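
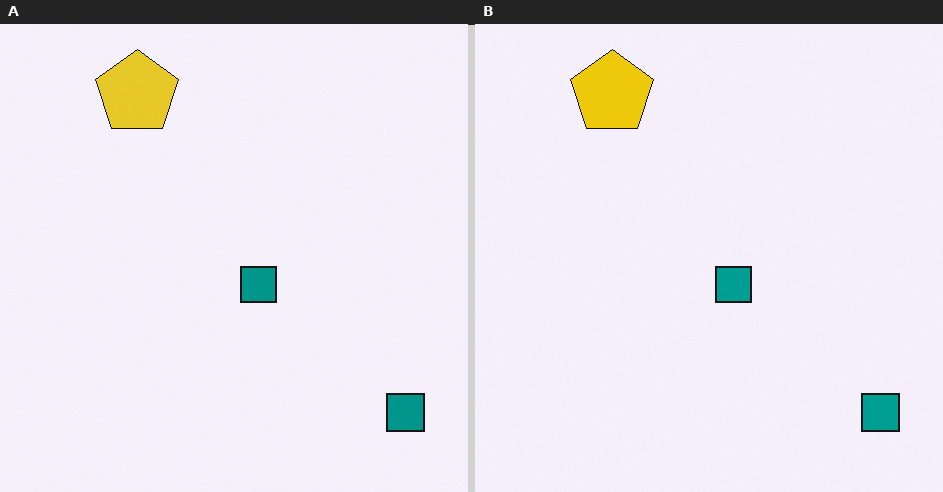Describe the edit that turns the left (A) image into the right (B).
The image was slightly oversaturated.

All colors are more vivid — a global saturation change.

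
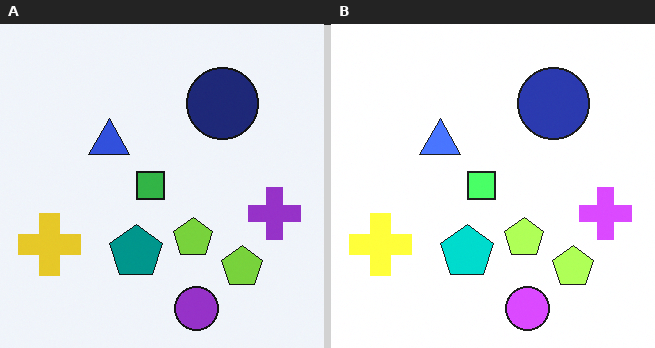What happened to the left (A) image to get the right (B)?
It was noticeably brightened.

Every pixel — background and shapes alike — is uniformly brightened.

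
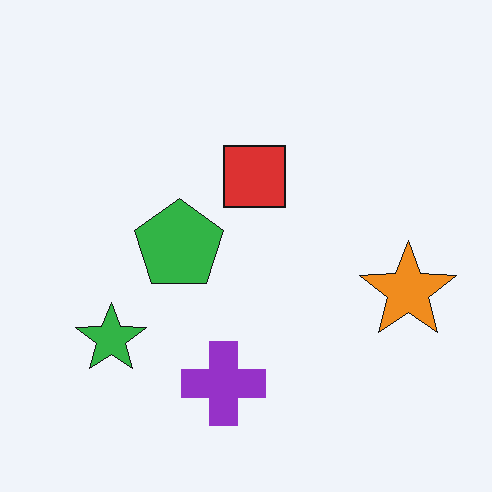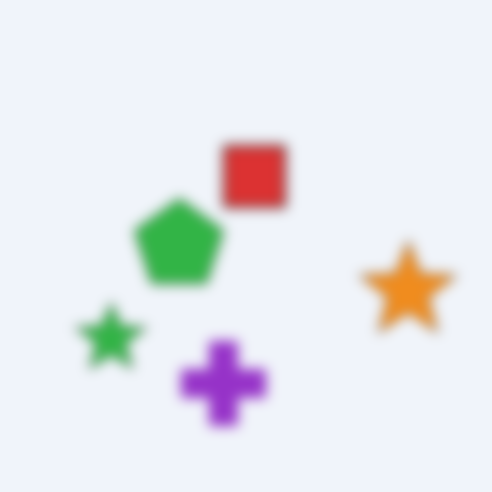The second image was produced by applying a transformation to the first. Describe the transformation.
This is the original image strongly gaussian-blurred.

Shape edges and outlines are uniformly softened across the whole image.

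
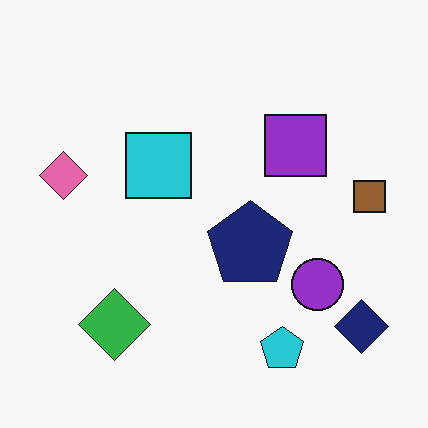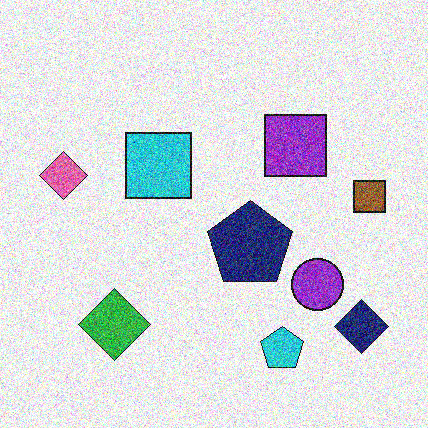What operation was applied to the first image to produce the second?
It was degraded with a thick layer of grain.

Random speckle covers the whole image, including the flat background.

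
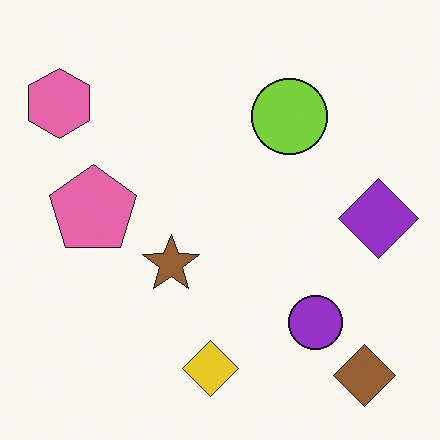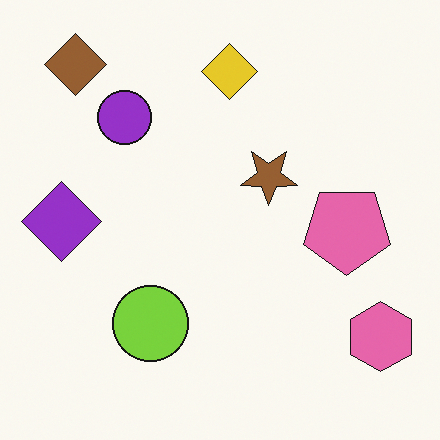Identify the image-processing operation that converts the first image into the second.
This is the original image rotated 180°.

The brown diamond sits in the bottom-right of the first image and the top-left of the second — consistent with a whole-image 180° rotation.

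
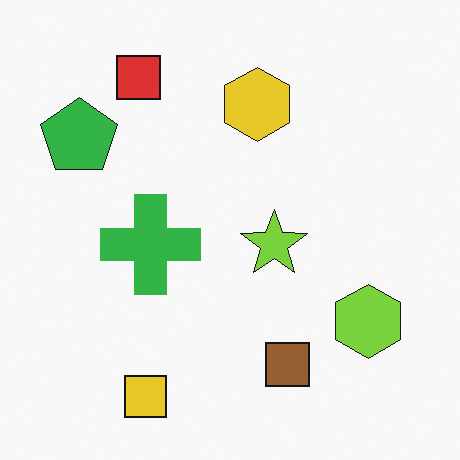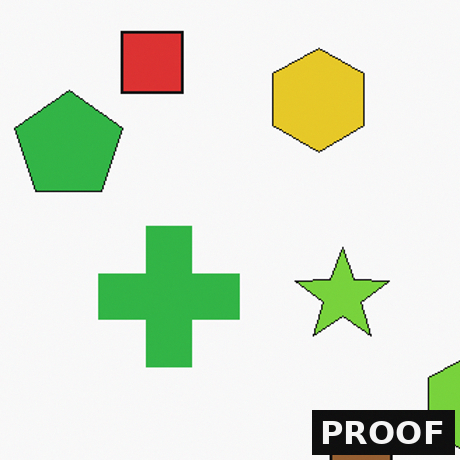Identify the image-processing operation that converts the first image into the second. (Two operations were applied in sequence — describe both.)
The transformation is: cropped to a modestly smaller region and rescaled, then watermarked with the text "PROOF" in the lower-right corner.

The visible shapes are larger and the field of view is narrower; shapes near the original edges may be partly or wholly outside the frame — a crop-and-rescale. A dark label reading "PROOF" appears in the lower-right corner.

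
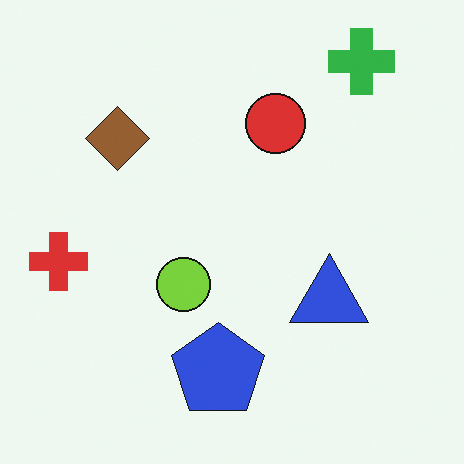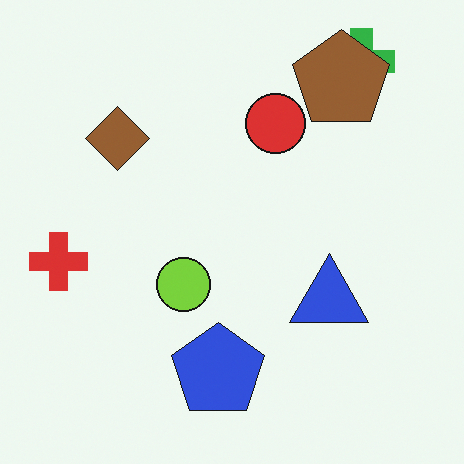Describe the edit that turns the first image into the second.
The second image is the first overlaid with an additional brown pentagon.

A brown pentagon appears in the second image that is absent from the first.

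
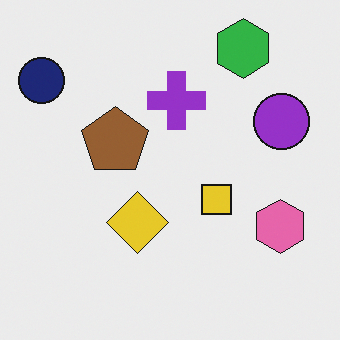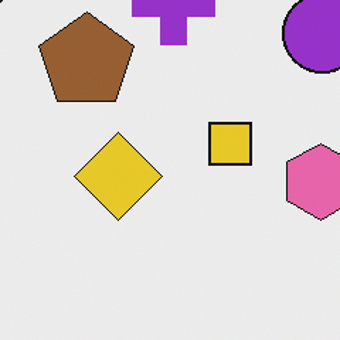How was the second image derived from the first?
The transformation is: cropped to a modestly smaller region and rescaled.

The visible shapes are larger and the field of view is narrower; shapes near the original edges may be partly or wholly outside the frame — a crop-and-rescale.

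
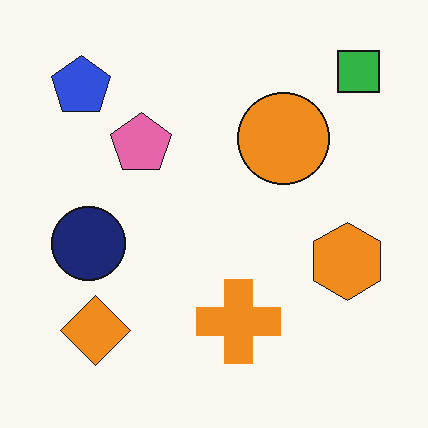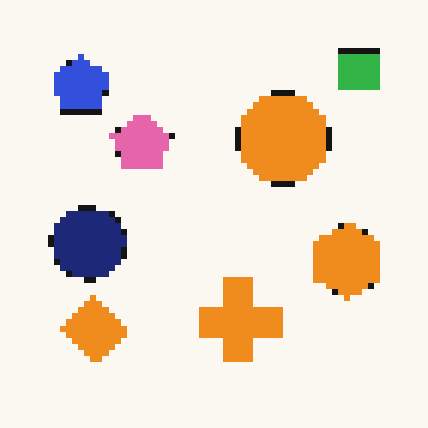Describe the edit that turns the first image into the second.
The image was pixelated into visible square blocks.

Shapes are reduced to large square blocks; fine edges and outlines are lost — a downscale-then-upscale (mosaic) effect.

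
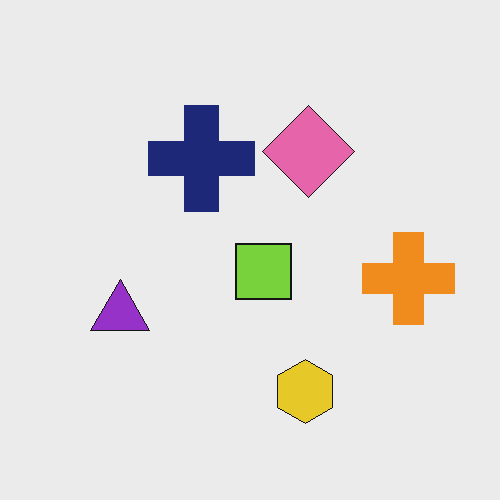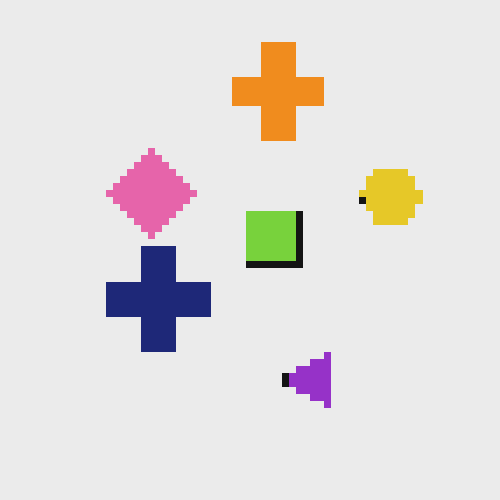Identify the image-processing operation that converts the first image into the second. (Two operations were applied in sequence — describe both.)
It was rotated 90° counter-clockwise, then pixelated into visible square blocks.

The orange cross sits in the right of the first image and the top of the second — consistent with a whole-image 90° counter-clockwise rotation. Shapes are reduced to large square blocks; fine edges and outlines are lost — a downscale-then-upscale (mosaic) effect.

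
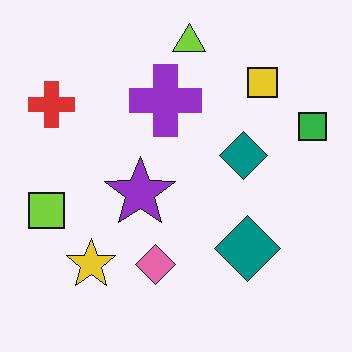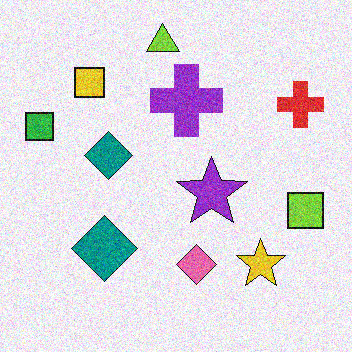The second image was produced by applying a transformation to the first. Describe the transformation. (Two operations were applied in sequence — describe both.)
The second image is the first flipped horizontally (left ↔ right), then degraded with moderate additive noise.

The green square is in the right of the first image and the left of the second — shapes on opposite sides of the vertical midline have swapped in a mirror flip. Random speckle covers the whole image, including the flat background.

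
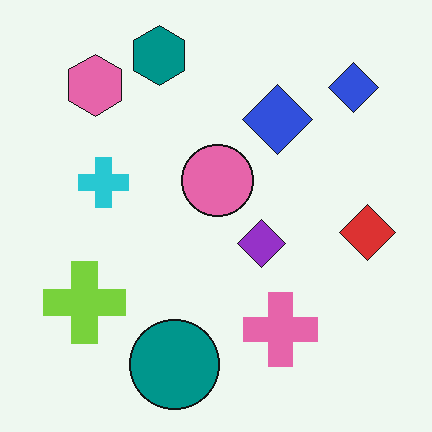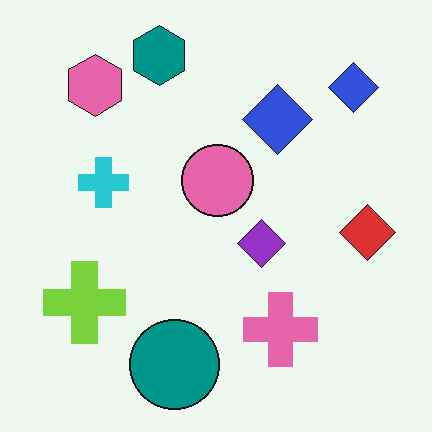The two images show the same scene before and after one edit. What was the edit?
The transformation is: given moderate JPEG compression.

Blocky 8×8 compression artifacts appear around shape edges and the flat background shows ringing — characteristic JPEG degradation.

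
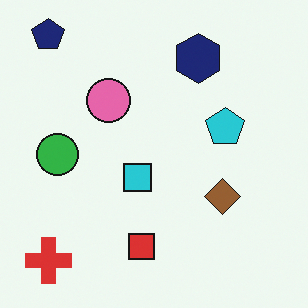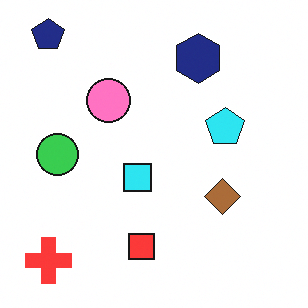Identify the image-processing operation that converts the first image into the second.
This is the original image brightened a little.

Every pixel — background and shapes alike — is uniformly brightened.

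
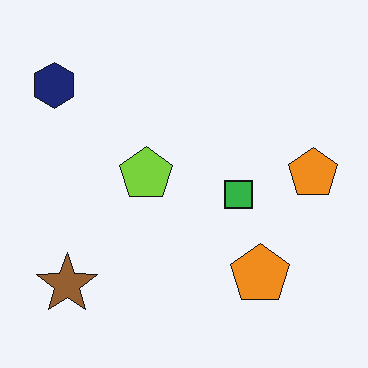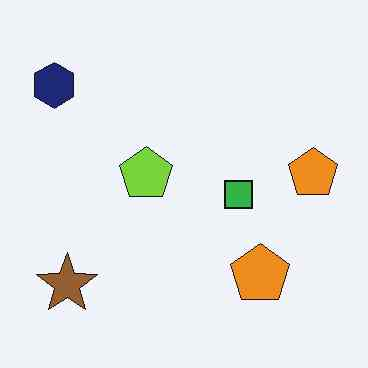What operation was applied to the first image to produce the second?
The image was given moderate JPEG compression.

Blocky 8×8 compression artifacts appear around shape edges and the flat background shows ringing — characteristic JPEG degradation.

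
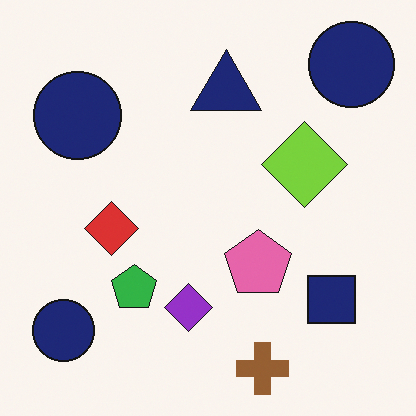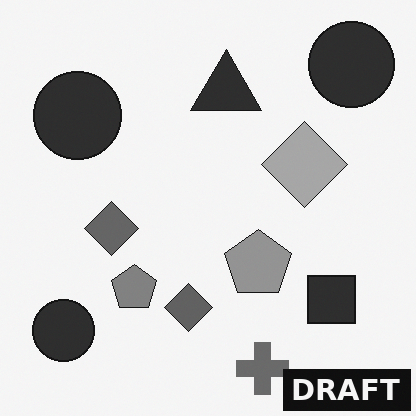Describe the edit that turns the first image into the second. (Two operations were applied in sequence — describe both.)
It was converted to grayscale, then watermarked with the text "DRAFT" in the lower-right corner.

All color is removed — every shape is now a shade of grey. A dark label reading "DRAFT" appears in the lower-right corner.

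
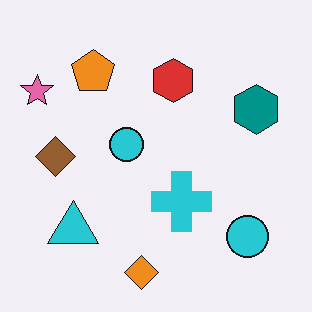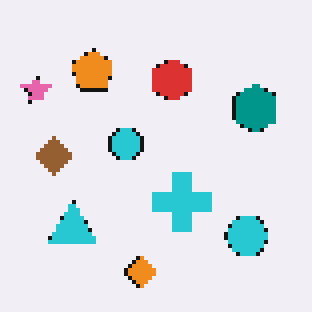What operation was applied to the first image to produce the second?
It was lightly pixelated (a mild mosaic effect).

Shapes are reduced to large square blocks; fine edges and outlines are lost — a downscale-then-upscale (mosaic) effect.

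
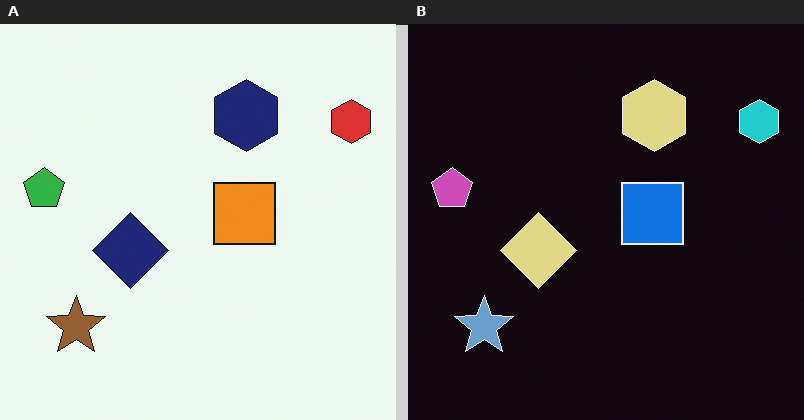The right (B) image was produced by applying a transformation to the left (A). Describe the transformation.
This is the original image color-inverted (negative).

The light background has become dark and every shape's color is its complement — a photographic negative.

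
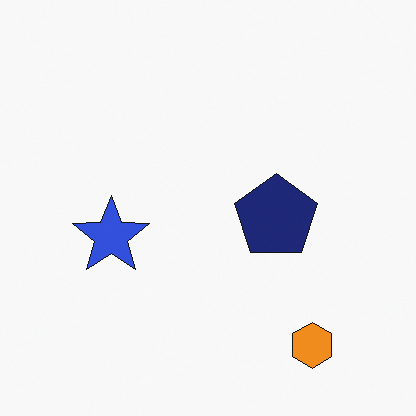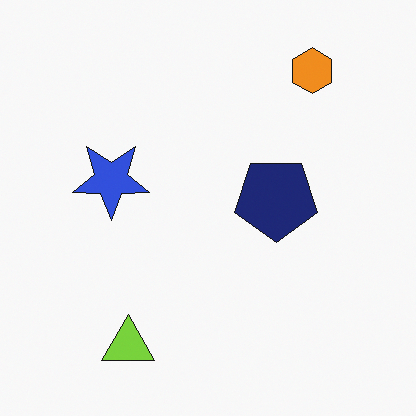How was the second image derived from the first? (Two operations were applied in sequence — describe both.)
This is the original image flipped vertically (top ↔ bottom), then overlaid with an additional lime triangle.

The orange hexagon is in the bottom-right of the first image and the top-right of the second — shapes on opposite sides of the horizontal midline have swapped in a mirror flip. A lime triangle appears in the second image that is absent from the first.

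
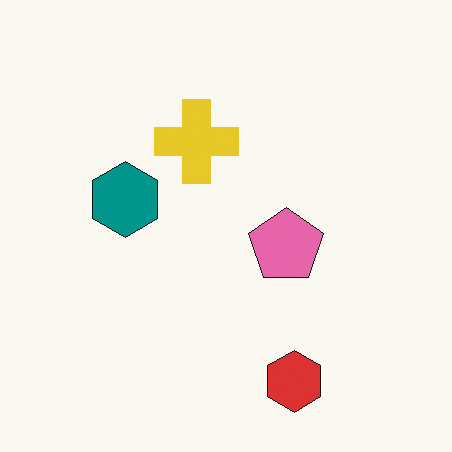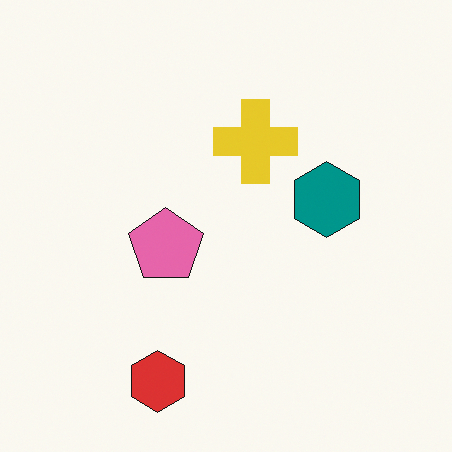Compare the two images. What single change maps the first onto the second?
The second image is the first flipped horizontally (left ↔ right).

The teal hexagon is in the left of the first image and the right of the second — shapes on opposite sides of the vertical midline have swapped in a mirror flip.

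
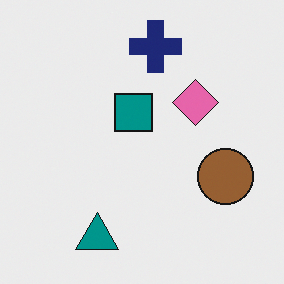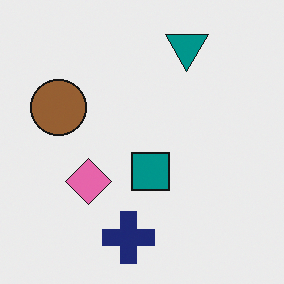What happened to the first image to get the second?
Rotated 180°.

The teal triangle sits in the bottom of the first image and the top of the second — consistent with a whole-image 180° rotation.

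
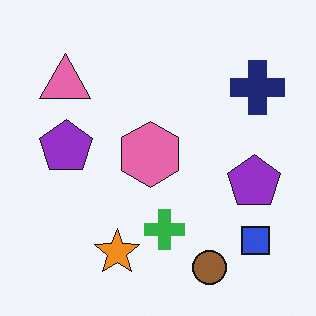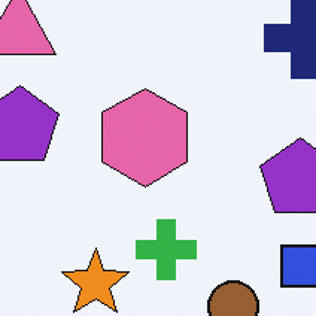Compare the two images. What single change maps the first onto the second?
The second image is the first cropped to a modestly smaller region and rescaled.

The visible shapes are larger and the field of view is narrower; shapes near the original edges may be partly or wholly outside the frame — a crop-and-rescale.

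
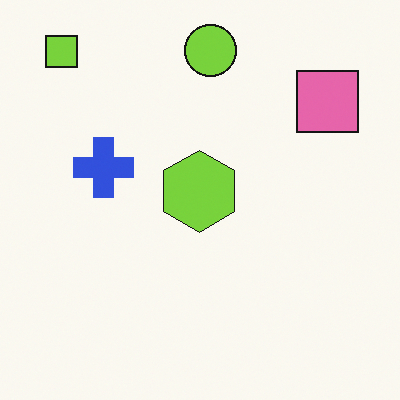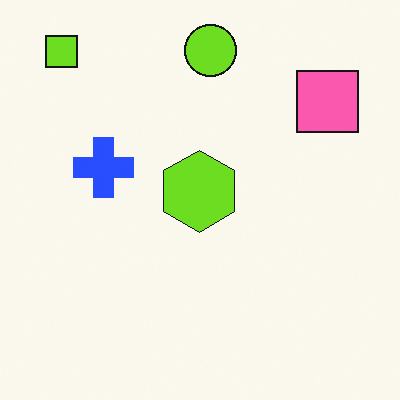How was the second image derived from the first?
The transformation is: slightly oversaturated.

All colors are more vivid — a global saturation change.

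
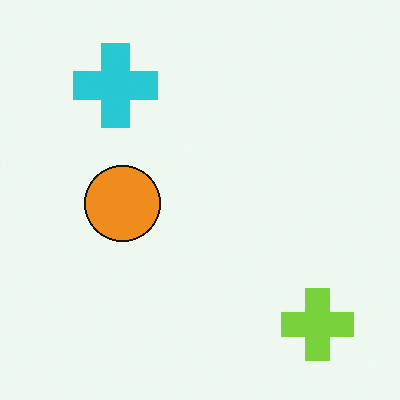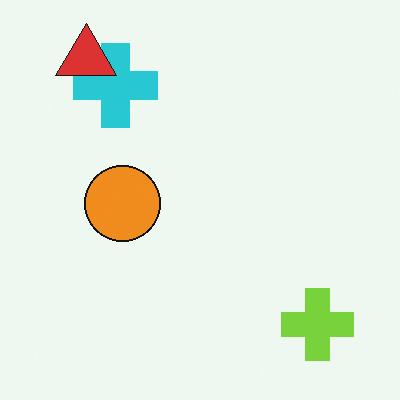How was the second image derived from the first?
The second image is the first overlaid with an additional red triangle.

A red triangle appears in the second image that is absent from the first.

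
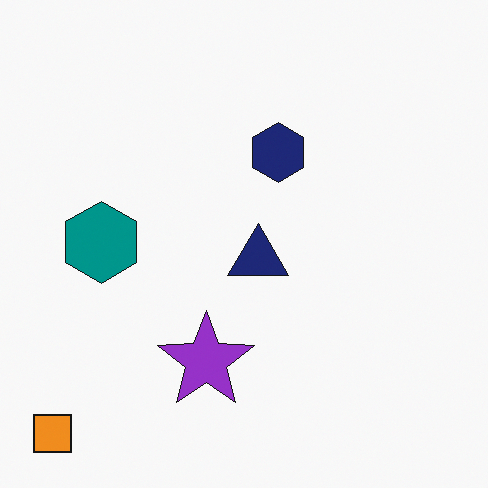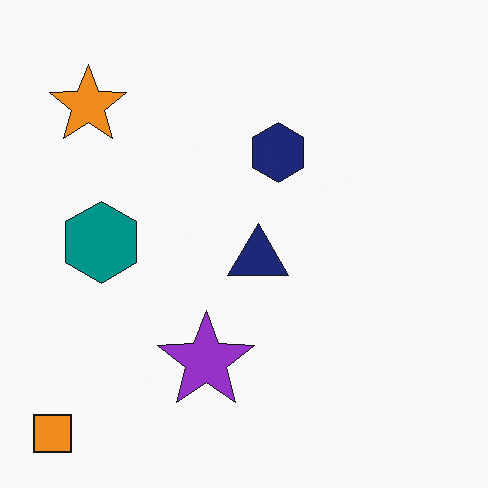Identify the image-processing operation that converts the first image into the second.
The transformation is: overlaid with an additional orange star.

An orange star appears in the second image that is absent from the first.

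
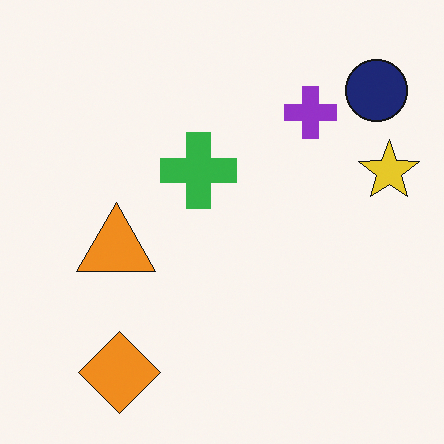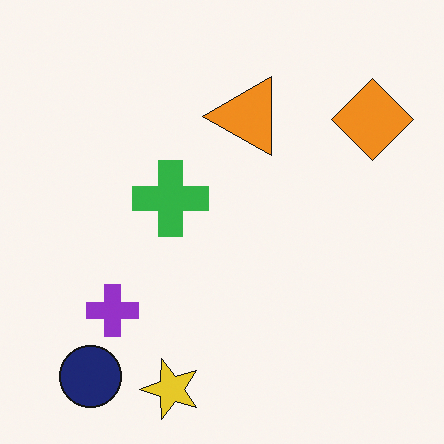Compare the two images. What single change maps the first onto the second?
The transformation is: transposed (reflected across the top-left ↔ bottom-right diagonal).

Shapes have swapped their row and column positions — what was in the top-right is now in the bottom-left — a diagonal reflection.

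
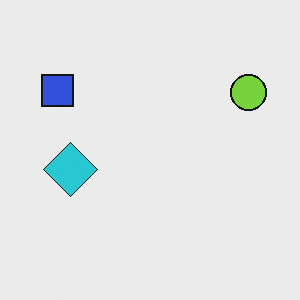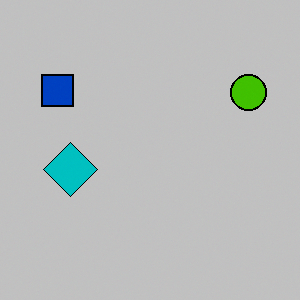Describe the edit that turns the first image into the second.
The image was heavily posterized to just a handful of flat colors.

Each flat color has snapped to a coarser quantized level — most visibly, the near-white background has dropped to a flat grey.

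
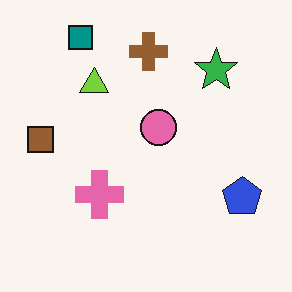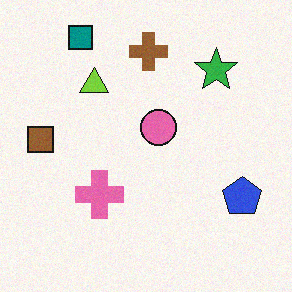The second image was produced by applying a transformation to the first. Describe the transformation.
The second image is the first degraded with light additive noise.

Random speckle covers the whole image, including the flat background.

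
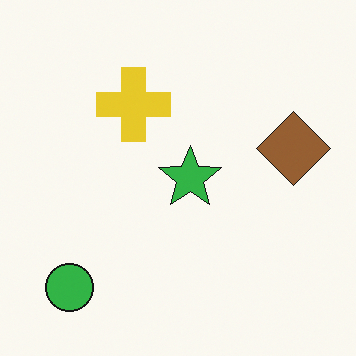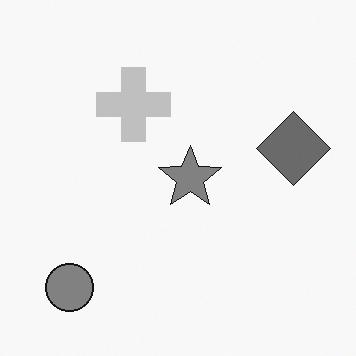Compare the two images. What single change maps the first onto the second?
It was converted to grayscale.

All color is removed — every shape is now a shade of grey.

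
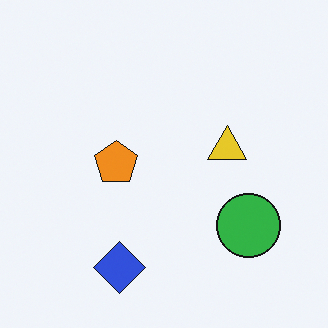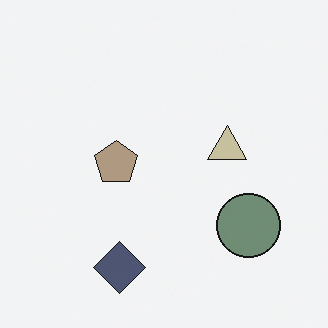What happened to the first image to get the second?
The second image is the first heavily desaturated.

All colors are more muted and greyish — a global saturation change.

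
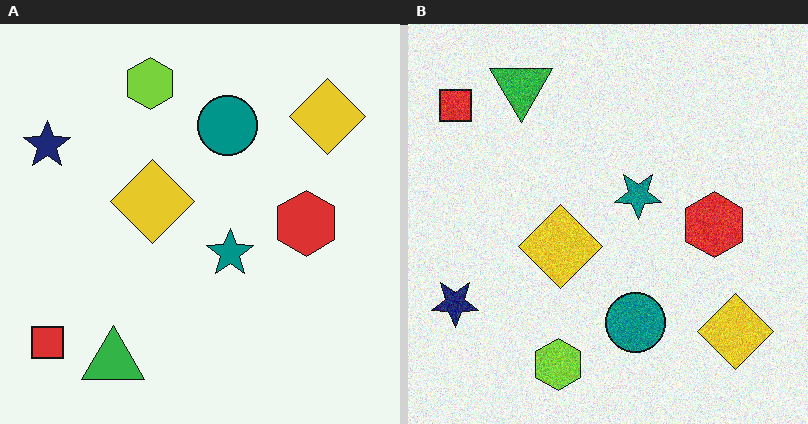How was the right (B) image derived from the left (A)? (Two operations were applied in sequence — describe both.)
This is the original image flipped vertically (top ↔ bottom), then degraded with visible gaussian noise.

The lime hexagon is in the top of the left (A) image and the bottom of the right (B) — shapes on opposite sides of the horizontal midline have swapped in a mirror flip. Random speckle covers the whole image, including the flat background.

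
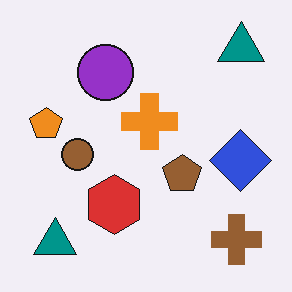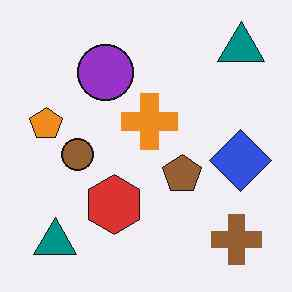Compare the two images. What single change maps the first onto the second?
The image was given moderate JPEG compression.

Blocky 8×8 compression artifacts appear around shape edges and the flat background shows ringing — characteristic JPEG degradation.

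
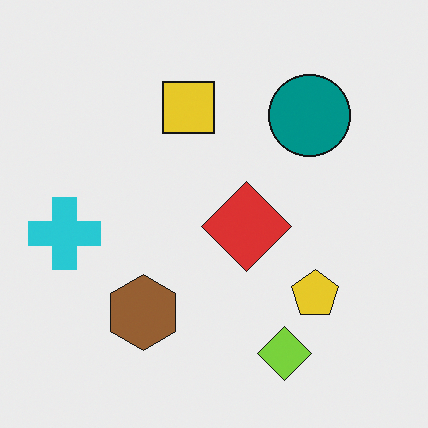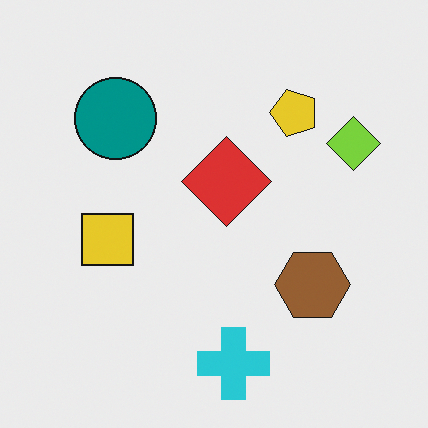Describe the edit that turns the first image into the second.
Rotated 90° counter-clockwise.

The lime diamond sits in the bottom of the first image and the right of the second — consistent with a whole-image 90° counter-clockwise rotation.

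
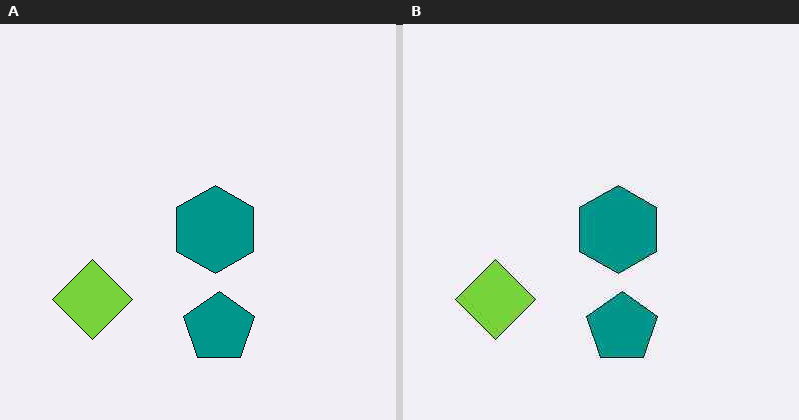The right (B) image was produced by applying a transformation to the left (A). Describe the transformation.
JPEG-compressed with visible artifacts.

Blocky 8×8 compression artifacts appear around shape edges and the flat background shows ringing — characteristic JPEG degradation.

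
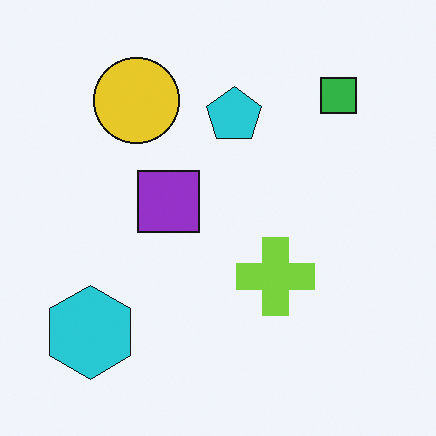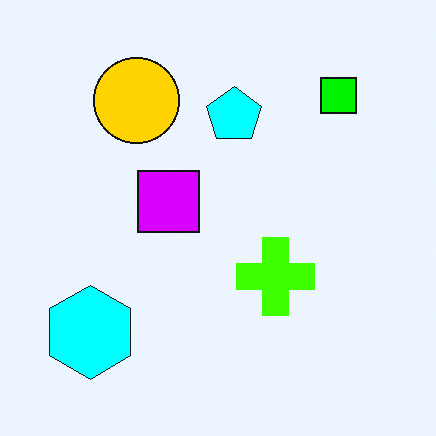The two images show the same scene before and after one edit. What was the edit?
This is the original image made much more vivid (saturation change).

All colors are more vivid — a global saturation change.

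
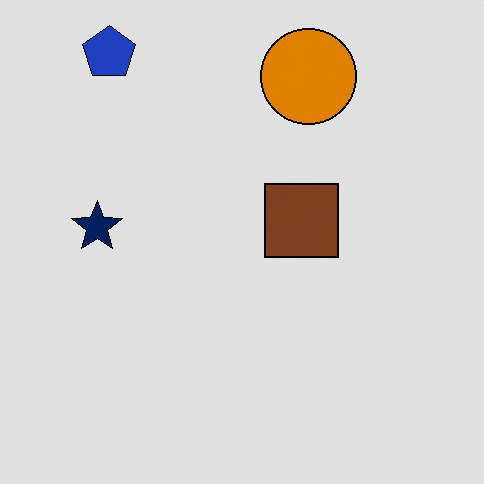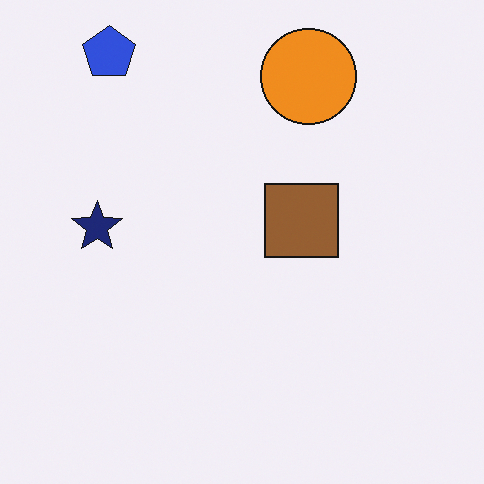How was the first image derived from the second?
This is the original image posterized to a reduced palette.

Each flat color has snapped to a coarser quantized level — most visibly, the near-white background has dropped to a flat grey.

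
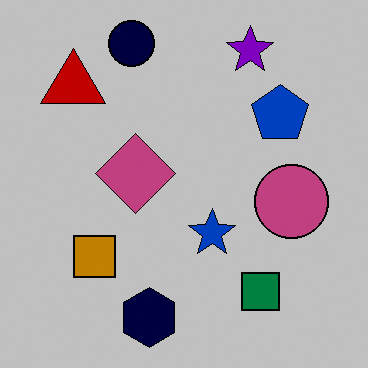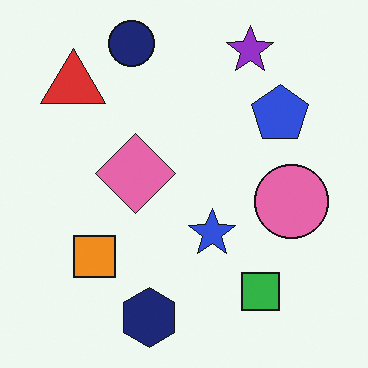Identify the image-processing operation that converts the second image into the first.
This is the original image aggressively posterized.

Each flat color has snapped to a coarser quantized level — most visibly, the near-white background has dropped to a flat grey.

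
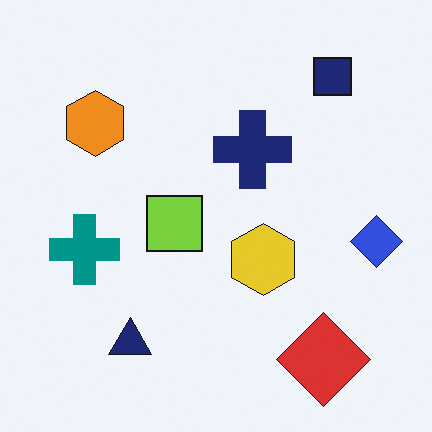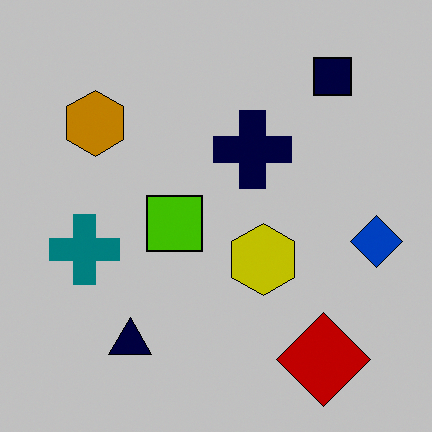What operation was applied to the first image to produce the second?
Heavily posterized to just a handful of flat colors.

Each flat color has snapped to a coarser quantized level — most visibly, the near-white background has dropped to a flat grey.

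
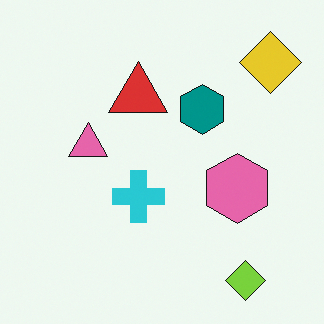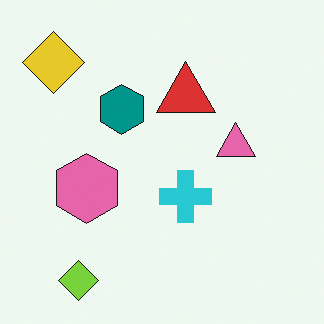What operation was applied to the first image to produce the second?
The transformation is: flipped horizontally (left ↔ right).

The yellow diamond is in the top-right of the first image and the top-left of the second — shapes on opposite sides of the vertical midline have swapped in a mirror flip.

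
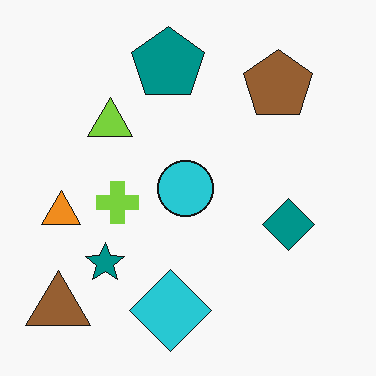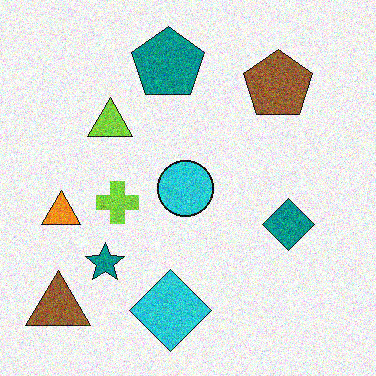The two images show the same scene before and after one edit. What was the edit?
This is the original image degraded with visible gaussian noise.

Random speckle covers the whole image, including the flat background.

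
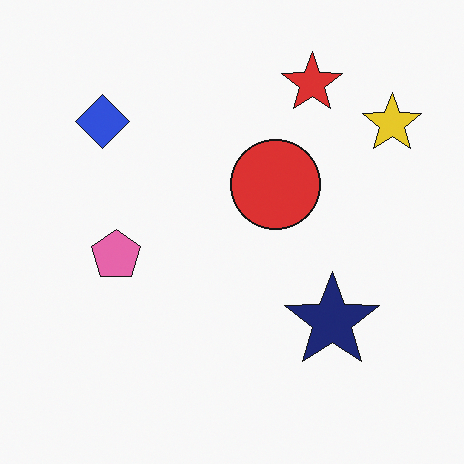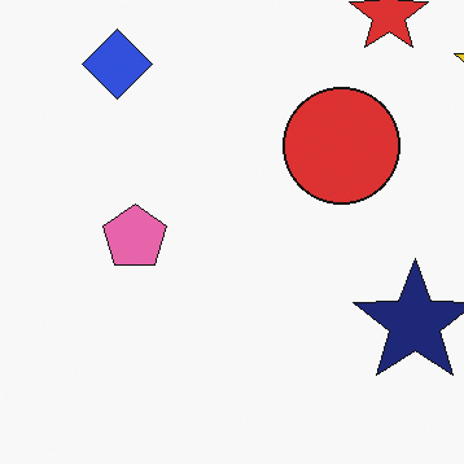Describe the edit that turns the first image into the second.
The second image is the first cropped to a modestly smaller region and rescaled.

The visible shapes are larger and the field of view is narrower; shapes near the original edges may be partly or wholly outside the frame — a crop-and-rescale.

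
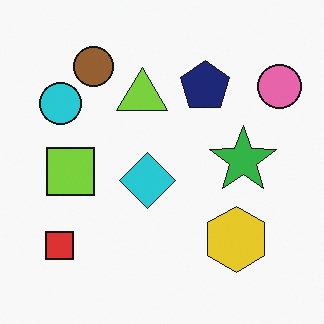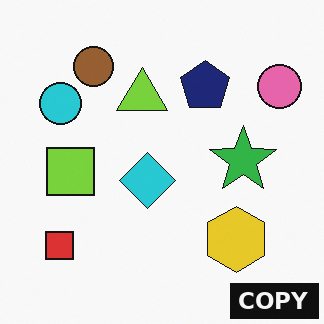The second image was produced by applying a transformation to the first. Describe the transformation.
It was watermarked with the text "COPY" in the lower-right corner.

A dark label reading "COPY" appears in the lower-right corner.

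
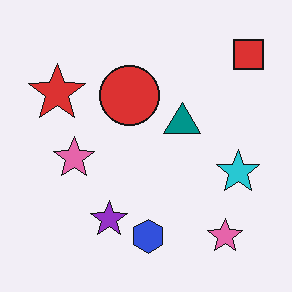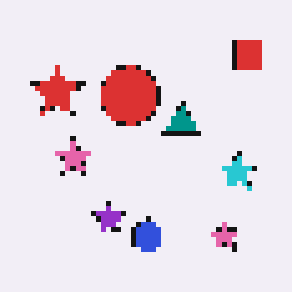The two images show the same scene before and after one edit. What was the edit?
This is the original image mildly pixelated.

Shapes are reduced to large square blocks; fine edges and outlines are lost — a downscale-then-upscale (mosaic) effect.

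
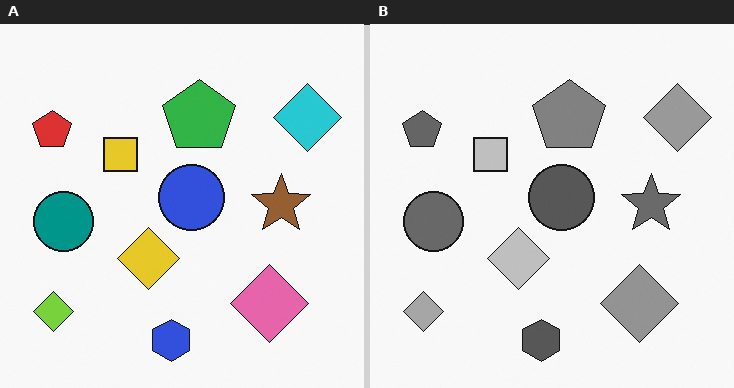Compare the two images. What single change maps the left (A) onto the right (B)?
The image was converted to grayscale.

All color is removed — every shape is now a shade of grey.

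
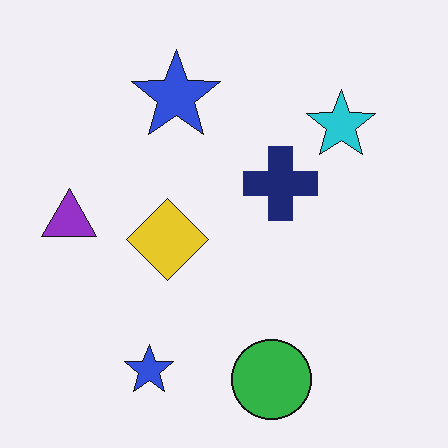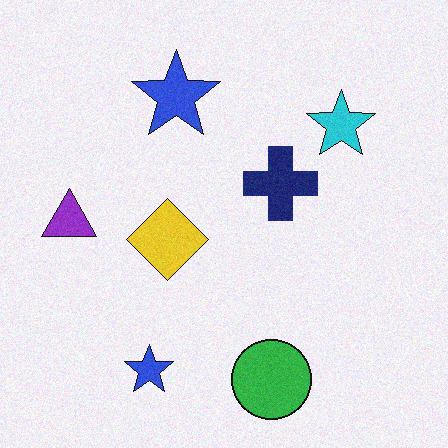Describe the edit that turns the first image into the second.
The transformation is: degraded with a light layer of grain.

Random speckle covers the whole image, including the flat background.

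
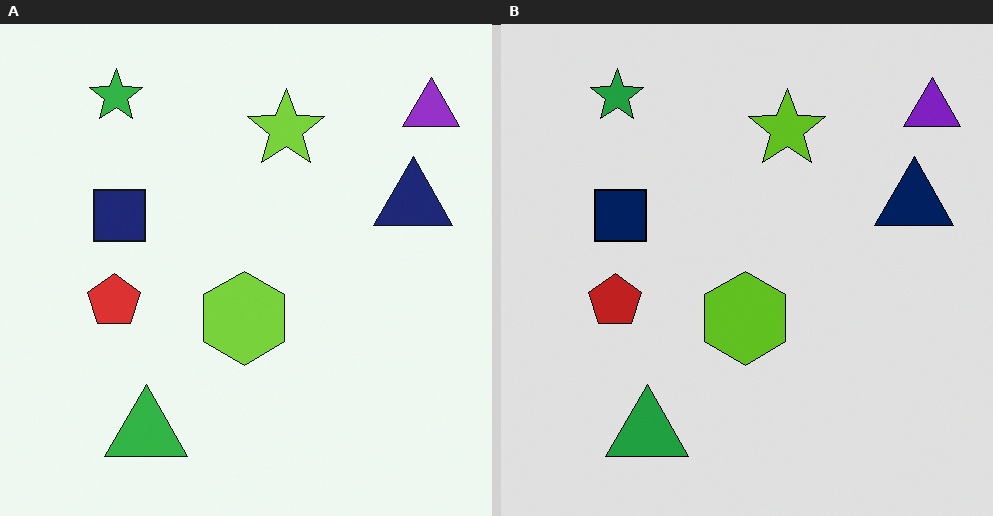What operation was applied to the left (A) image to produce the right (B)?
The right (B) image is the left (A) posterized to a reduced palette.

Each flat color has snapped to a coarser quantized level — most visibly, the near-white background has dropped to a flat grey.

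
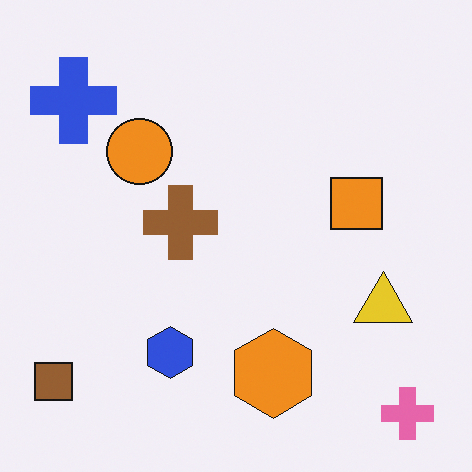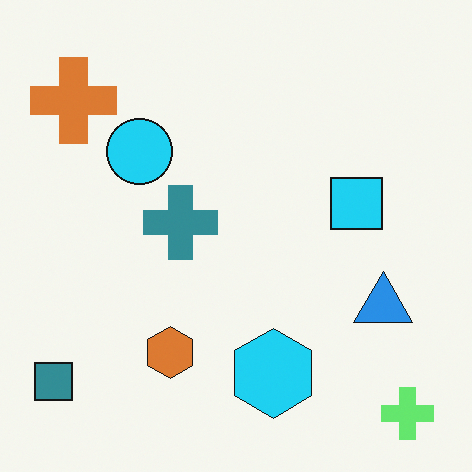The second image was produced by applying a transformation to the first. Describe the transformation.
The second image is the first hue-shifted through roughly half the color wheel.

Every shape's color has rotated by the same amount around the hue wheel — a uniform hue shift.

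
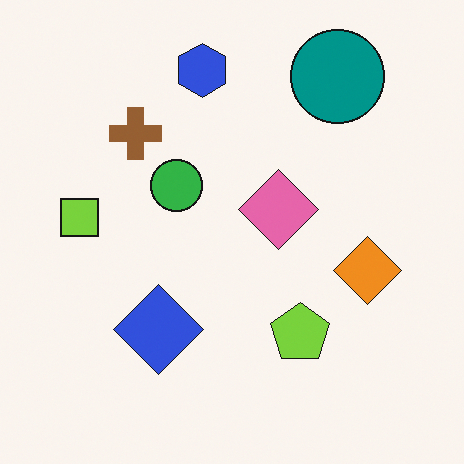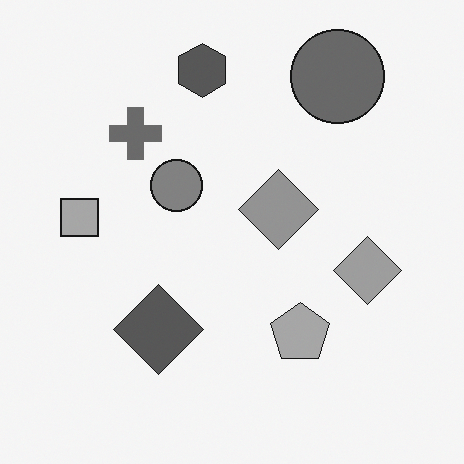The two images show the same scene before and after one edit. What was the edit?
It was converted to grayscale.

All color is removed — every shape is now a shade of grey.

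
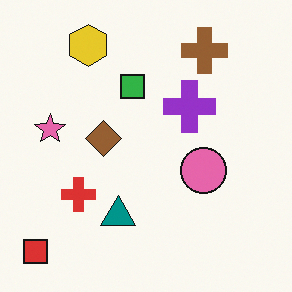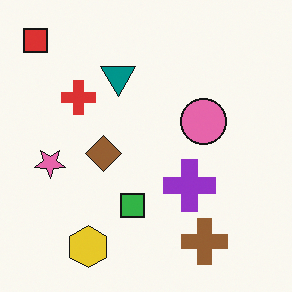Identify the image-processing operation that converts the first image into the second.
The second image is the first flipped vertically (top ↔ bottom).

The red square is in the bottom-left of the first image and the top-left of the second — shapes on opposite sides of the horizontal midline have swapped in a mirror flip.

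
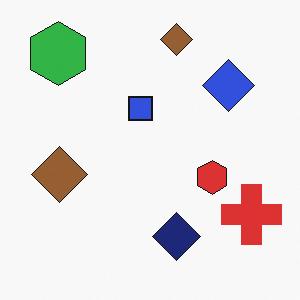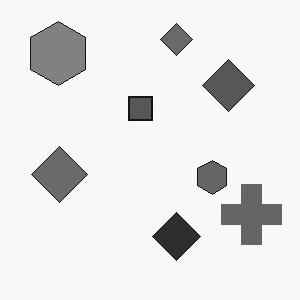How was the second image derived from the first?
The transformation is: converted to grayscale.

All color is removed — every shape is now a shade of grey.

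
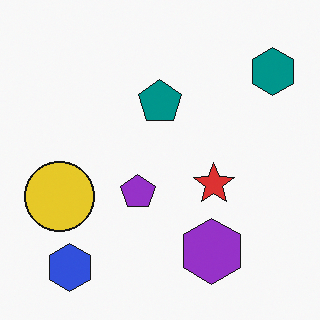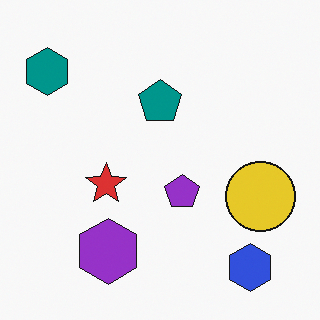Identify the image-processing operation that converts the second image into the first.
It was flipped horizontally (left ↔ right).

The teal hexagon is in the top-left of the second image and the top-right of the first — shapes on opposite sides of the vertical midline have swapped in a mirror flip.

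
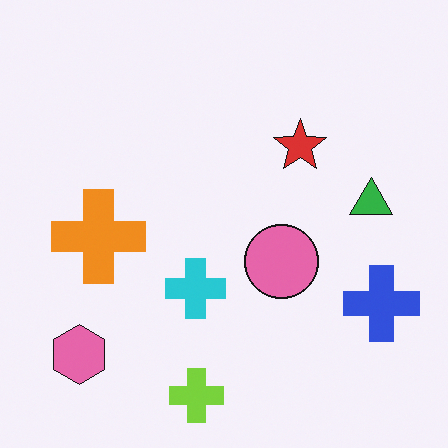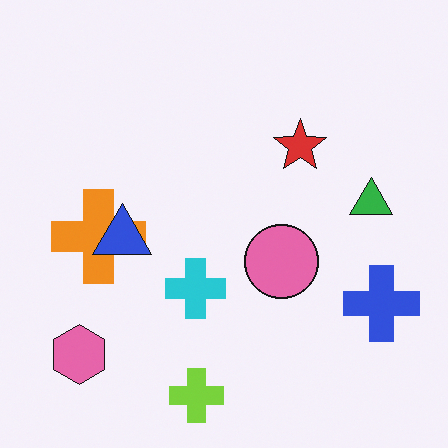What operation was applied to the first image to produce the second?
This is the original image overlaid with an additional blue triangle.

A blue triangle appears in the second image that is absent from the first.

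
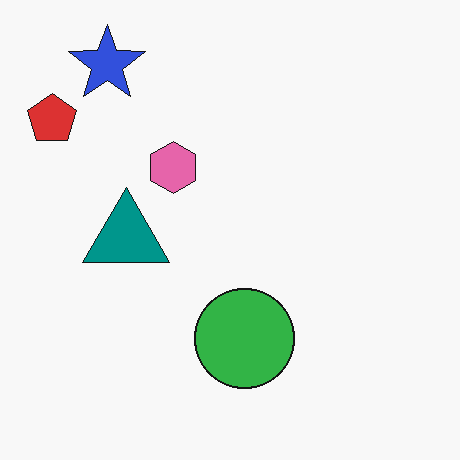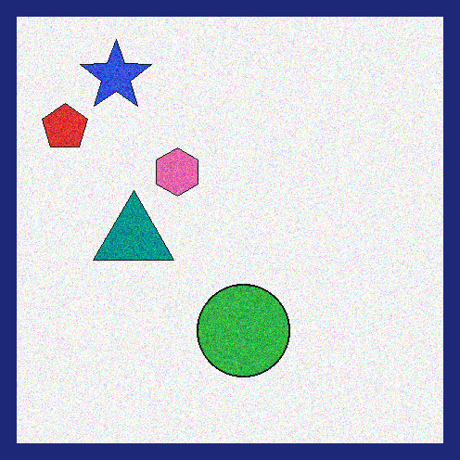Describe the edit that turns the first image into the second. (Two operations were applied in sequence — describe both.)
The second image is the first degraded with visible gaussian noise, then framed with a navy border.

Random speckle covers the whole image, including the flat background. A solid navy frame runs around the edge of the second image, with the content slightly shrunk inside it.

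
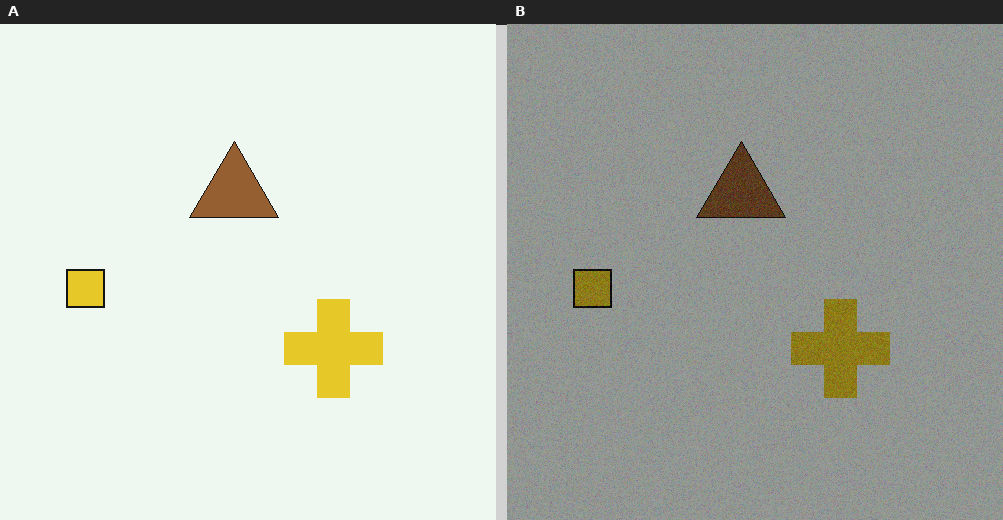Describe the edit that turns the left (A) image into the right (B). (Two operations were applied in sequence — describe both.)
The image was degraded with moderate additive noise, then noticeably darkened.

Random speckle covers the whole image, including the flat background. Every pixel — background and shapes alike — is uniformly darkened.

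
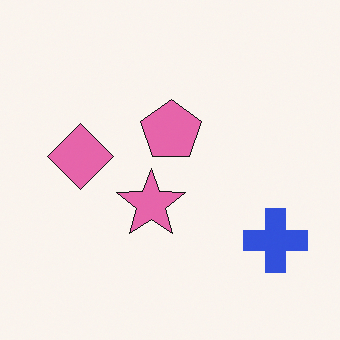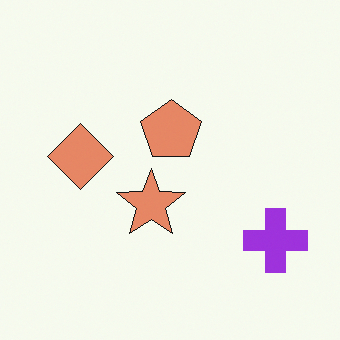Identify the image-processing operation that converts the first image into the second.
It was hue-shifted slightly.

Every shape's color has rotated by the same amount around the hue wheel — a uniform hue shift.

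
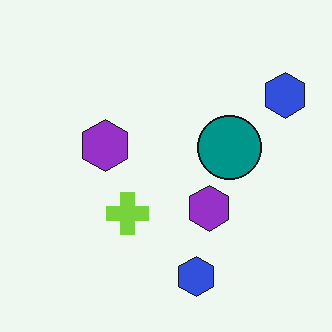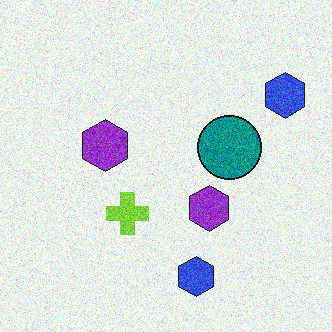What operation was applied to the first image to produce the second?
The transformation is: degraded with visible gaussian noise.

Random speckle covers the whole image, including the flat background.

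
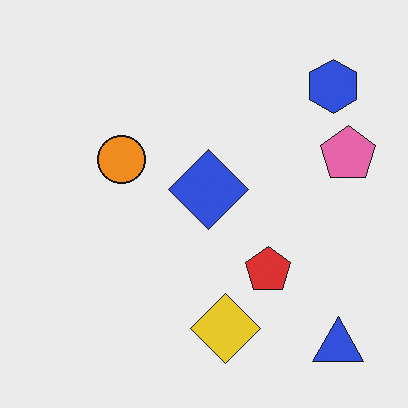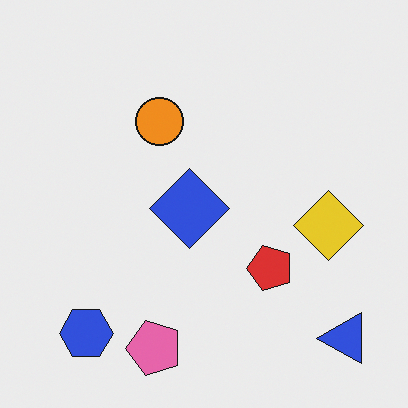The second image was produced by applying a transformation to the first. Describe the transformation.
The transformation is: transposed (reflected across the top-left ↔ bottom-right diagonal).

Shapes have swapped their row and column positions — what was in the top-right is now in the bottom-left — a diagonal reflection.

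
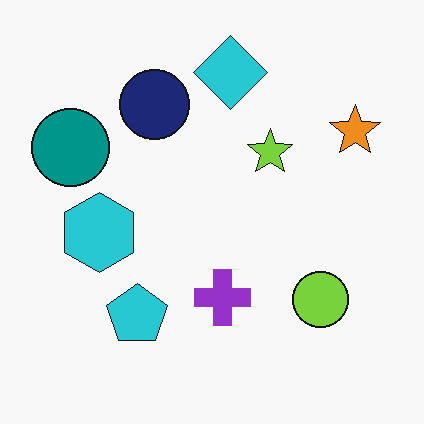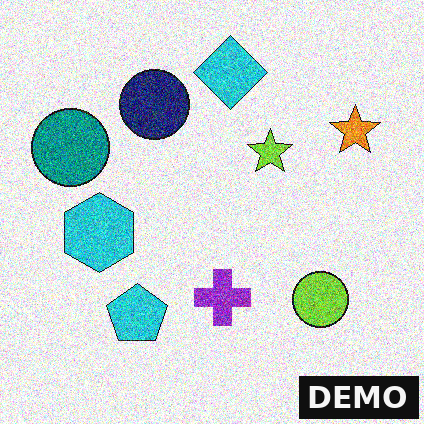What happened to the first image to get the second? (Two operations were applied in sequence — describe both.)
The second image is the first degraded with heavy additive noise, then watermarked with the text "DEMO" in the lower-right corner.

Random speckle covers the whole image, including the flat background. A dark label reading "DEMO" appears in the lower-right corner.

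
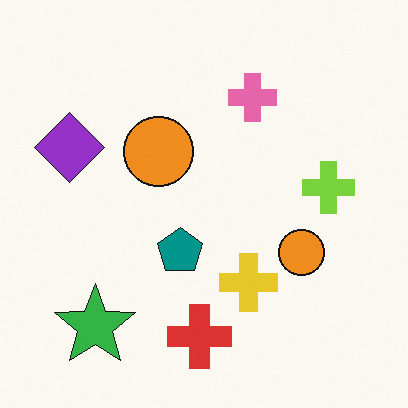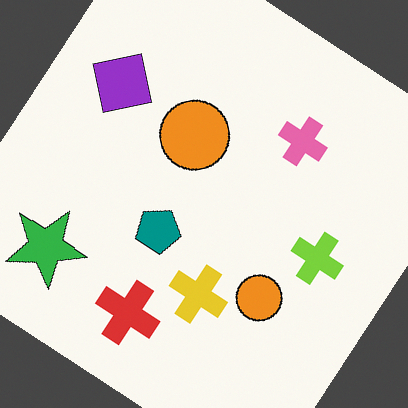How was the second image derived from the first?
The transformation is: rotated clockwise by a large amount — several tens of degrees.

Every shape is tilted by the same angle and the image corners show triangular fill wedges — a whole-image rotation by a non-right angle.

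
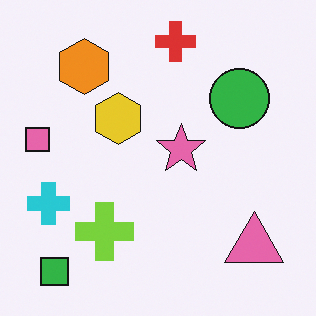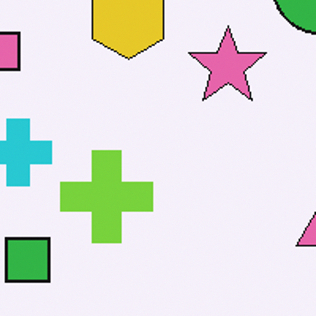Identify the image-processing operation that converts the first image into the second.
The image was cropped to a modestly smaller region and rescaled.

The visible shapes are larger and the field of view is narrower; shapes near the original edges may be partly or wholly outside the frame — a crop-and-rescale.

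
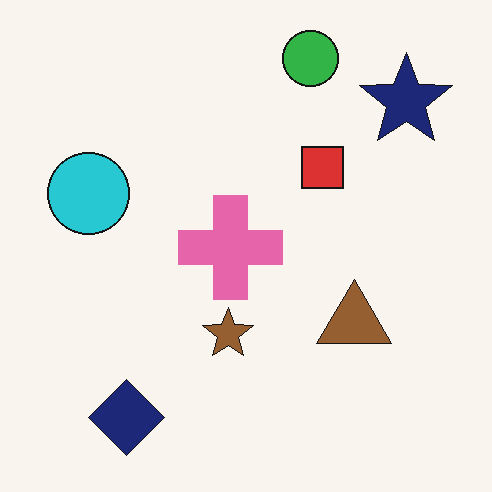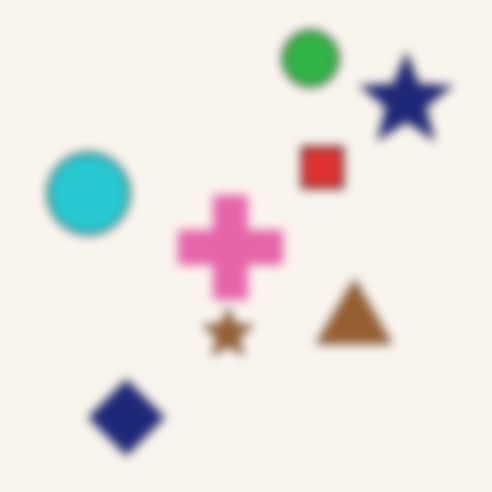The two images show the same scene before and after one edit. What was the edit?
The image was heavily blurred.

Shape edges and outlines are uniformly softened across the whole image.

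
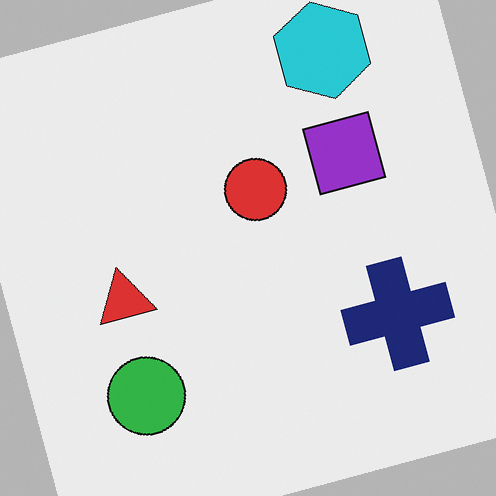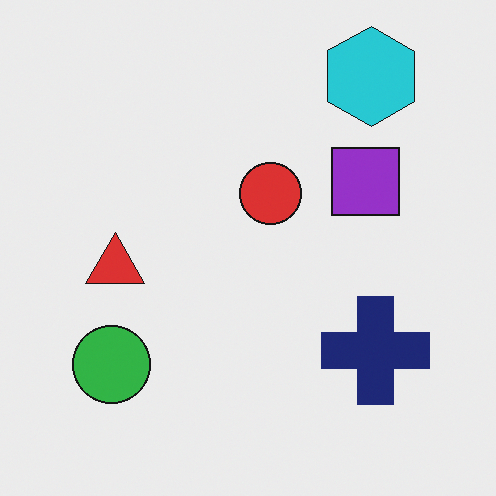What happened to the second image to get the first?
It was rotated counter-clockwise by a clearly visible amount.

Every shape is tilted by the same angle and the image corners show triangular fill wedges — a whole-image rotation by a non-right angle.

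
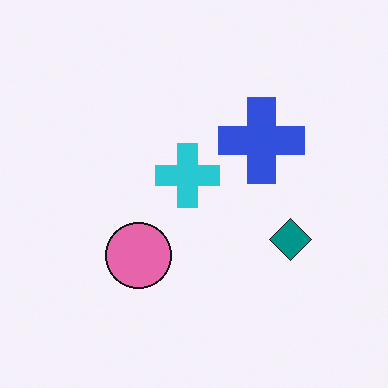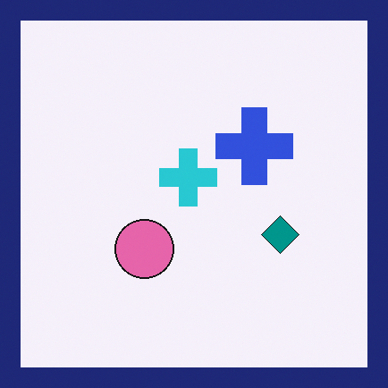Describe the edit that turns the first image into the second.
The second image is the first framed with a navy border.

A solid navy frame runs around the edge of the second image, with the content slightly shrunk inside it.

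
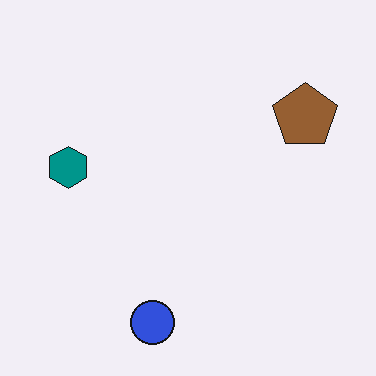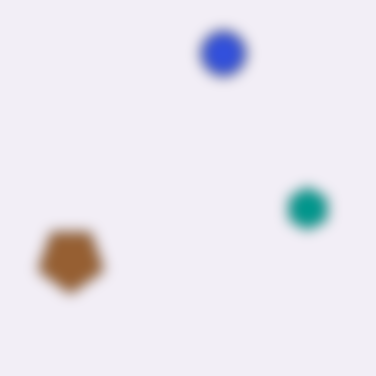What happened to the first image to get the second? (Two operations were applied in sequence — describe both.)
The image was strongly gaussian-blurred, then rotated 180°.

Shape edges and outlines are uniformly softened across the whole image. The blue circle sits in the bottom of the first image and the top of the second — consistent with a whole-image 180° rotation.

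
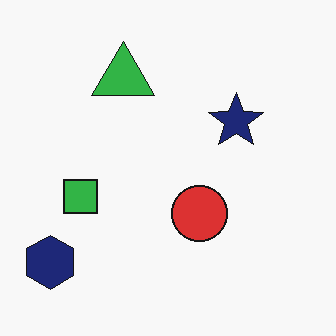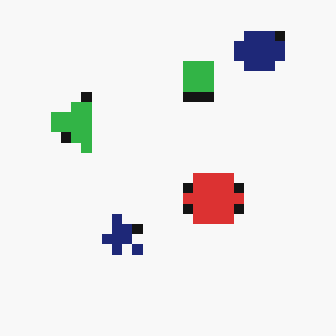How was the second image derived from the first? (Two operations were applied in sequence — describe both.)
The transformation is: transposed (reflected across the top-left ↔ bottom-right diagonal), then coarsely pixelated.

Shapes have swapped their row and column positions — what was in the top-right is now in the bottom-left — a diagonal reflection. Shapes are reduced to large square blocks; fine edges and outlines are lost — a downscale-then-upscale (mosaic) effect.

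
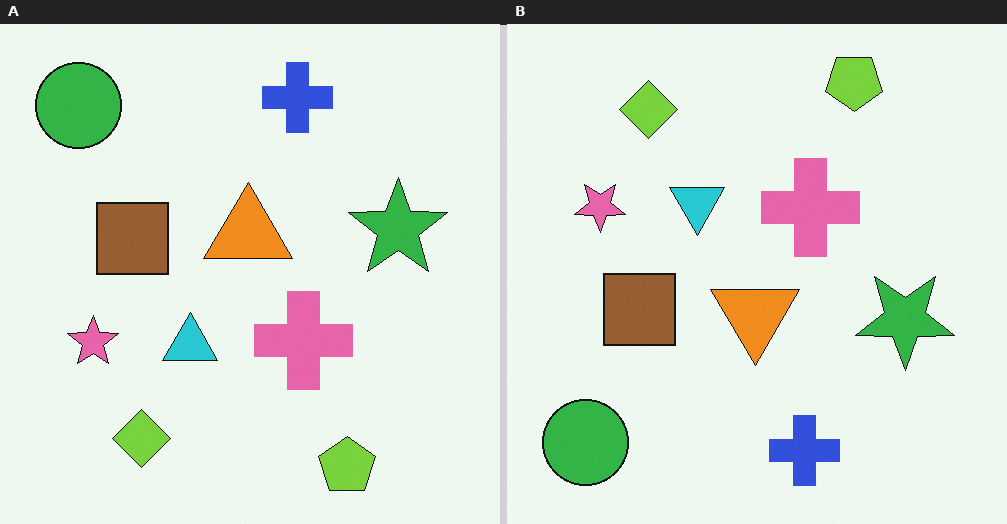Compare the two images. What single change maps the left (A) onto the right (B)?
The image was flipped vertically (top ↔ bottom).

The lime pentagon is in the bottom-right of the left (A) image and the top-right of the right (B) — shapes on opposite sides of the horizontal midline have swapped in a mirror flip.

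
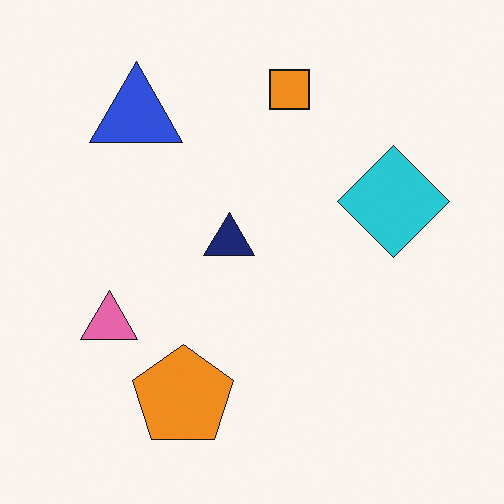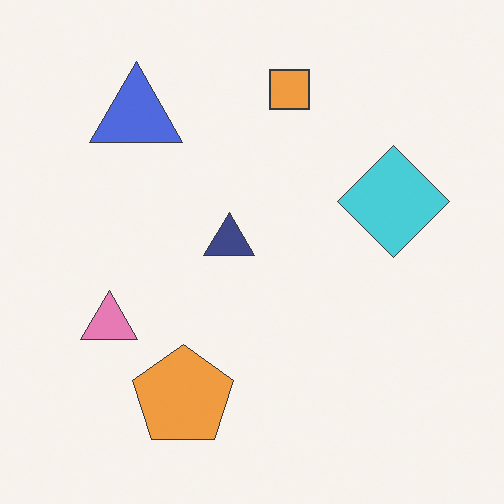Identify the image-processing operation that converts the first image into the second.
The transformation is: given slightly reduced contrast.

Tones are pushed toward mid-grey across the whole image — a global contrast change.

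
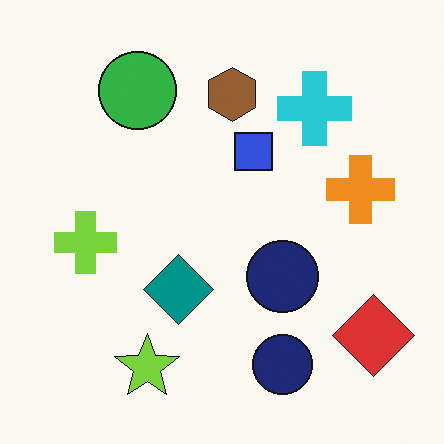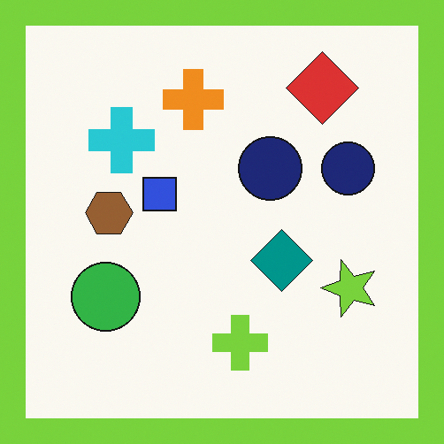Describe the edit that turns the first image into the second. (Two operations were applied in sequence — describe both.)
The image was rotated 90° counter-clockwise, then framed with a lime border.

The red diamond sits in the bottom-right of the first image and the top-right of the second — consistent with a whole-image 90° counter-clockwise rotation. A solid lime frame runs around the edge of the second image, with the content slightly shrunk inside it.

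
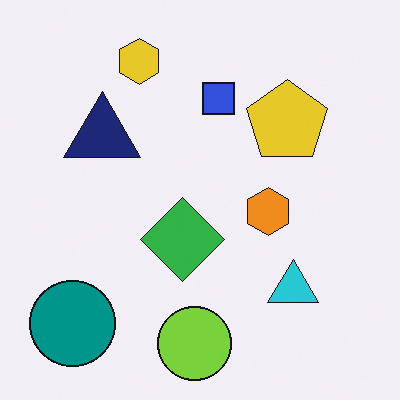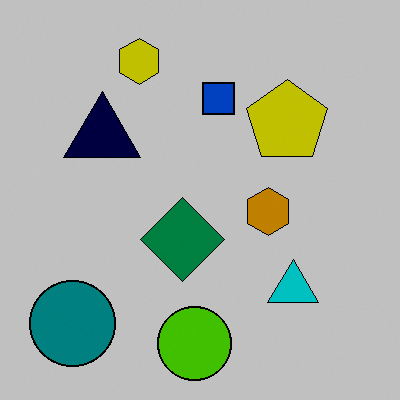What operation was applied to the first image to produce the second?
Heavily posterized to just a handful of flat colors.

Each flat color has snapped to a coarser quantized level — most visibly, the near-white background has dropped to a flat grey.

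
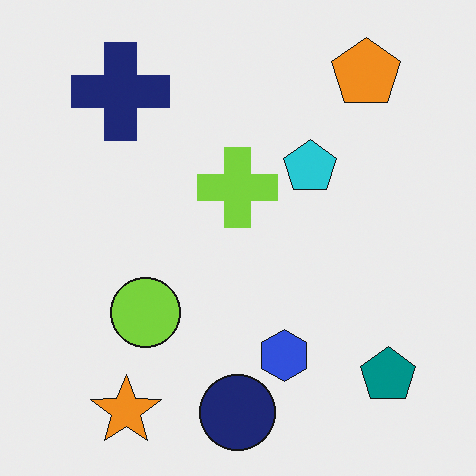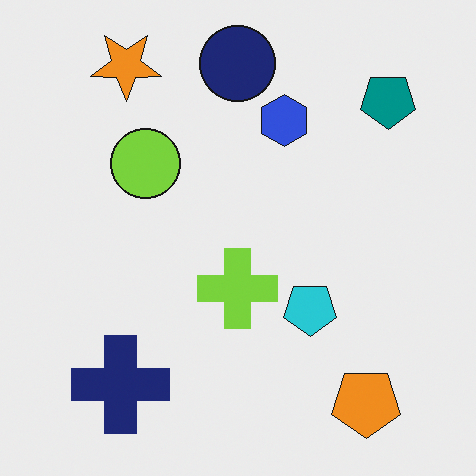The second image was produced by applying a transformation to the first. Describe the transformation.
It was flipped vertically (top ↔ bottom).

The navy circle is in the bottom of the first image and the top of the second — shapes on opposite sides of the horizontal midline have swapped in a mirror flip.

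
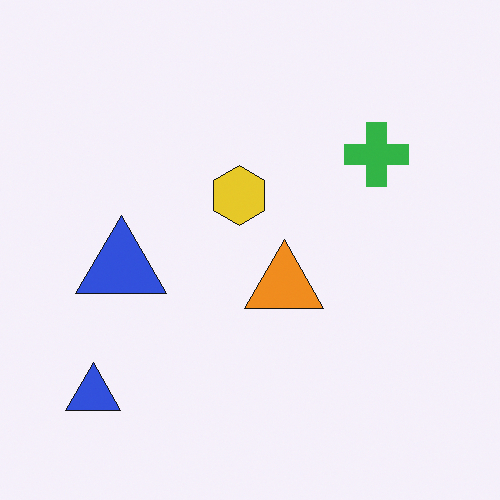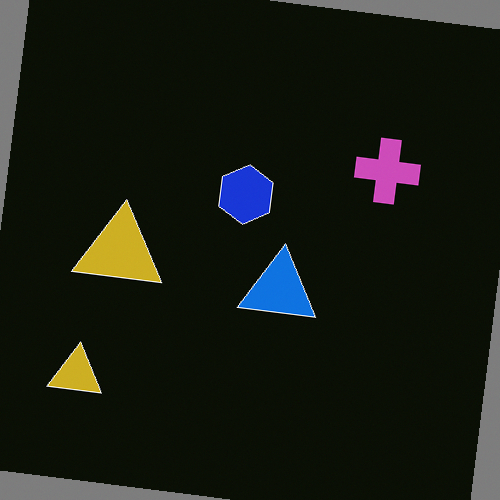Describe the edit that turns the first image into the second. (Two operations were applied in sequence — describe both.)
This is the original image rotated clockwise by a slight angle, then color-inverted (negative).

Every shape is tilted by the same angle and the image corners show triangular fill wedges — a whole-image rotation by a non-right angle. The light background has become dark and every shape's color is its complement — a photographic negative.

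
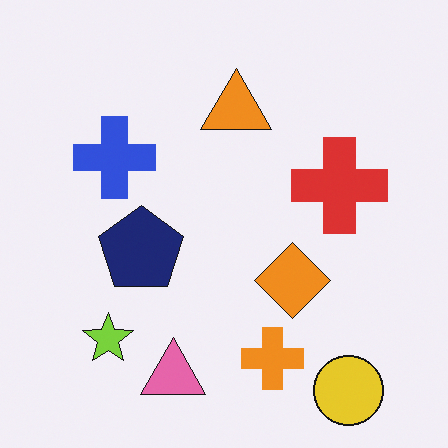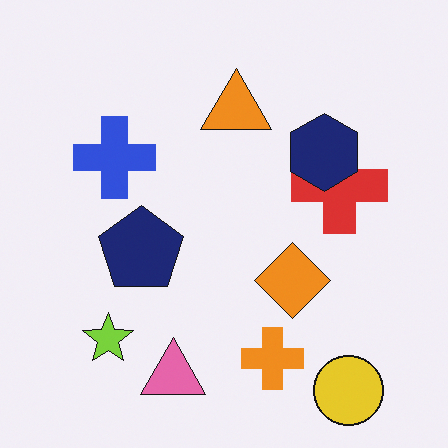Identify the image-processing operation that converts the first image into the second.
The transformation is: overlaid with an additional navy hexagon.

A navy hexagon appears in the second image that is absent from the first.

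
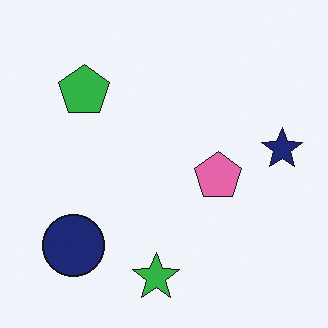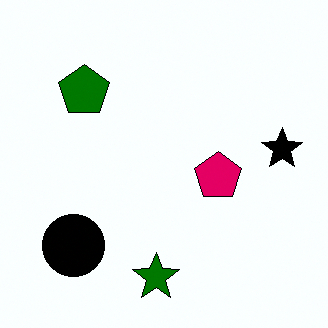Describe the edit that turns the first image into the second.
The image was boosted in contrast.

Tones are pushed away from mid-grey across the whole image — a global contrast change.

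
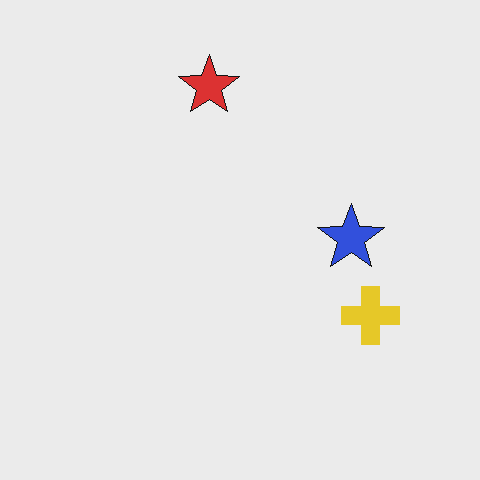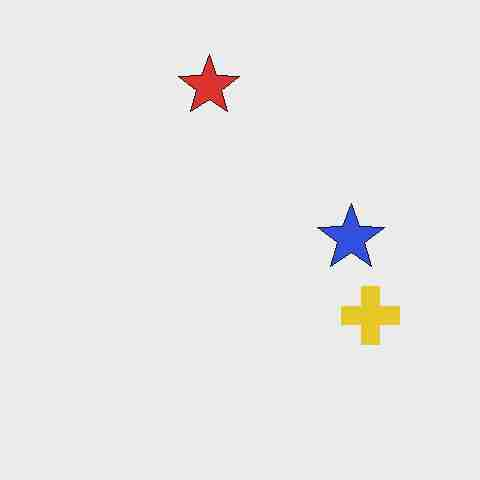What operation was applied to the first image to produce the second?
This is the original image heavily JPEG-compressed with obvious blocking artifacts.

Blocky 8×8 compression artifacts appear around shape edges and the flat background shows ringing — characteristic JPEG degradation.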